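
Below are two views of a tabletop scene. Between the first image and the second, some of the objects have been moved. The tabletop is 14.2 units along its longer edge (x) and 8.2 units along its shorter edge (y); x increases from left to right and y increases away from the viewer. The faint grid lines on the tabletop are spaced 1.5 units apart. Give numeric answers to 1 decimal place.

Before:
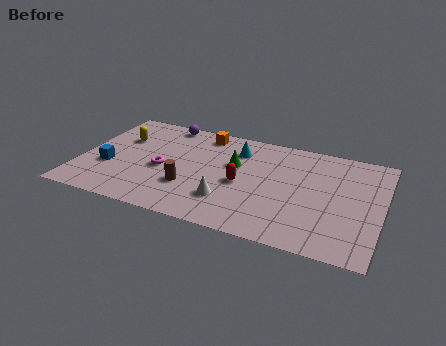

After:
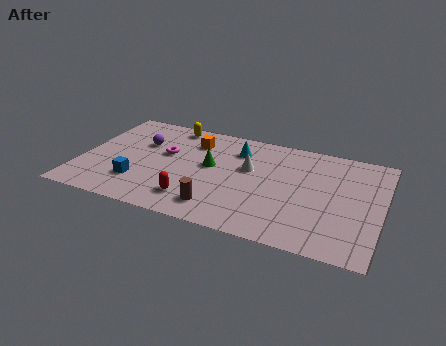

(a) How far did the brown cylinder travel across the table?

1.9

The brown cylinder was near (5.3, 2.6) before and (6.8, 1.5) after, so it travelled √(1.5² + 1.1²) ≈ 1.9 units.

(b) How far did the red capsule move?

2.9

From (7.7, 3.7) to (5.6, 1.7), the red capsule covered √(2.1² + 2.0²) ≈ 2.9 units.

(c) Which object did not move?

the cyan cone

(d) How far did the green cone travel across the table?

1.2

The green cone moved from about (7.2, 5.1) to (6.1, 4.6), a distance of √(1.1² + 0.5²) ≈ 1.2.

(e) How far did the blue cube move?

1.7

The blue cube was near (1.4, 3.0) before and (2.9, 2.2) after, so it travelled √(1.5² + 0.8²) ≈ 1.7 units.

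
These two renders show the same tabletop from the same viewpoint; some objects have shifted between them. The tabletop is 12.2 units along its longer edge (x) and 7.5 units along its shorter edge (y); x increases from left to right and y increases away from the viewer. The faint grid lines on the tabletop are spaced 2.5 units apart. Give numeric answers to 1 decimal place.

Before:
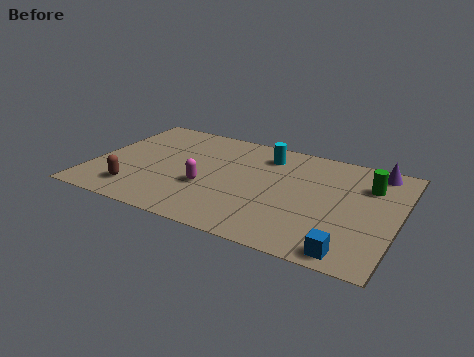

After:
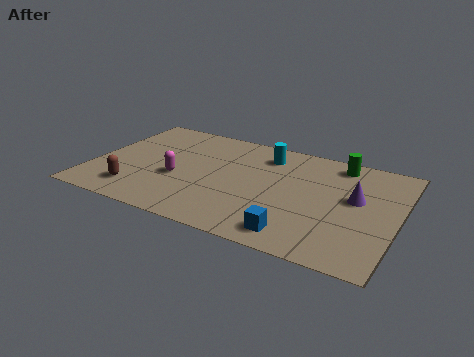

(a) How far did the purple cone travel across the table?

2.4

The purple cone was near (11.1, 6.6) before and (10.5, 4.3) after, so it travelled √(0.6² + 2.3²) ≈ 2.4 units.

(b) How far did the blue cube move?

2.1

The blue cube was near (10.6, 0.8) before and (8.5, 1.1) after, so it travelled √(2.1² + 0.3²) ≈ 2.1 units.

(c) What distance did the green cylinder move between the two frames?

1.7

The green cylinder moved from about (10.9, 5.4) to (9.6, 6.5), a distance of √(1.3² + 1.1²) ≈ 1.7.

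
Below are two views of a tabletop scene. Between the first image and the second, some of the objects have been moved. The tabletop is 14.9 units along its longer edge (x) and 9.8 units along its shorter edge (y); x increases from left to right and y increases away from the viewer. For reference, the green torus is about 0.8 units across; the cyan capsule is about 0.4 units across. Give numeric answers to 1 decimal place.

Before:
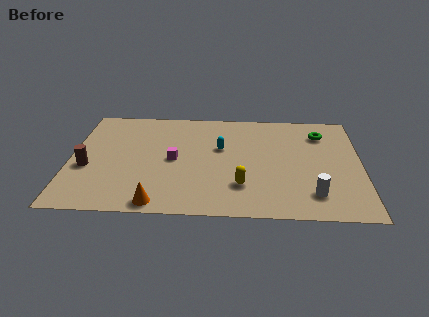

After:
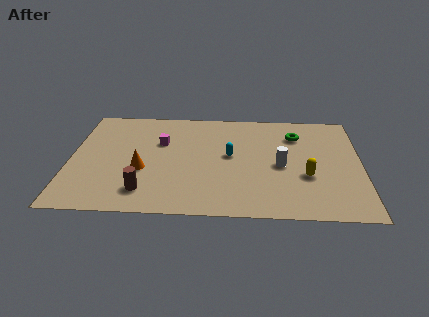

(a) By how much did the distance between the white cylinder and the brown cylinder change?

-4.3

Before: roughly 11.7 units apart; after: 7.4. That's 4.3 units closer together.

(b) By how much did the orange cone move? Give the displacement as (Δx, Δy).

(-0.9, 2.9)

From the two frames, the orange cone sits at roughly (4.6, 0.9) before and (3.7, 3.8) after.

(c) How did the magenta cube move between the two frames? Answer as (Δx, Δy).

(-0.7, 1.6)

The magenta cube started near (5.3, 4.8) and ended near (4.6, 6.4).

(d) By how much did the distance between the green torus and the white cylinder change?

-2.6

The distance was about 5.6 in the first image and 3.0 in the second, so they moved 2.6 units closer together.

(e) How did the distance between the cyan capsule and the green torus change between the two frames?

-1.4

Before: roughly 5.4 units apart; after: 4.0. That's 1.4 units closer together.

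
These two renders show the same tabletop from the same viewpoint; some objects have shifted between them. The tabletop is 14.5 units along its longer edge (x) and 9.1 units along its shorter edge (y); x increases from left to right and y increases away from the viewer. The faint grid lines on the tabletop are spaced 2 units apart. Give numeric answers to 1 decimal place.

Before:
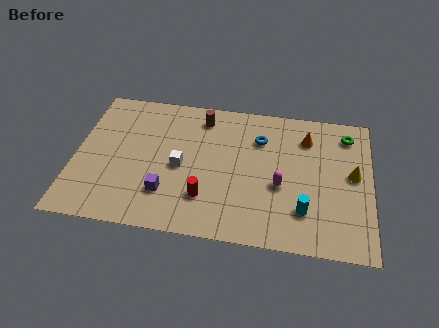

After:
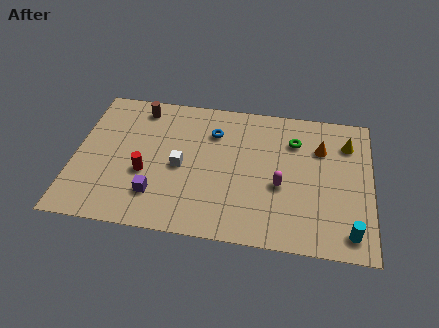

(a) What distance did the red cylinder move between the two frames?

3.2

From (6.5, 2.4) to (3.5, 3.5), the red cylinder covered √(3.0² + 1.1²) ≈ 3.2 units.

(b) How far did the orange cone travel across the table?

0.9

From (11.3, 7.0) to (12.0, 6.4), the orange cone covered √(0.7² + 0.6²) ≈ 0.9 units.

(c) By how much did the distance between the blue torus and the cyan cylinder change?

+3.8

The distance was about 4.9 in the first image and 8.7 in the second, so they moved 3.8 units further apart.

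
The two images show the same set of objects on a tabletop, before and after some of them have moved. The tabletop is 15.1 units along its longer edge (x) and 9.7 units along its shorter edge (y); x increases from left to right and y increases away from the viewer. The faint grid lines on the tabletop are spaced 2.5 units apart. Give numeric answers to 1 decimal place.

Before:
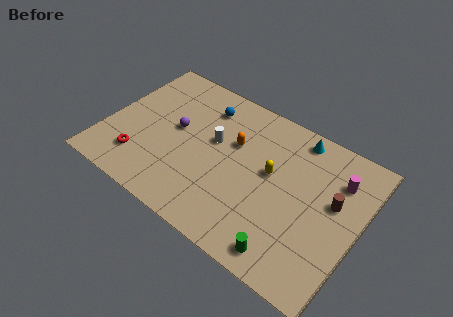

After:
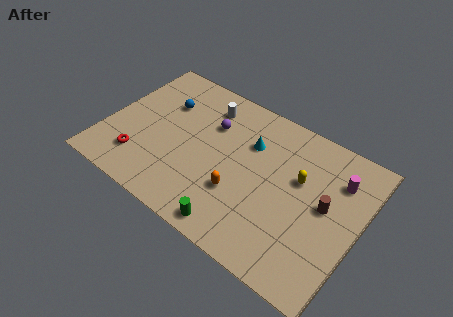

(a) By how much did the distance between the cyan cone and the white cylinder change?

-2.3

The distance was about 5.4 in the first image and 3.1 in the second, so they moved 2.3 units closer together.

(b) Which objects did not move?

the magenta cylinder and the red torus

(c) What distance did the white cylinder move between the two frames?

2.3

From (6.3, 5.7) to (5.4, 7.8), the white cylinder covered √(0.9² + 2.1²) ≈ 2.3 units.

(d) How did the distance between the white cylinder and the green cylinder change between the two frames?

+0.5

They were about 7.0 units apart before and 7.5 after — 0.5 units further apart.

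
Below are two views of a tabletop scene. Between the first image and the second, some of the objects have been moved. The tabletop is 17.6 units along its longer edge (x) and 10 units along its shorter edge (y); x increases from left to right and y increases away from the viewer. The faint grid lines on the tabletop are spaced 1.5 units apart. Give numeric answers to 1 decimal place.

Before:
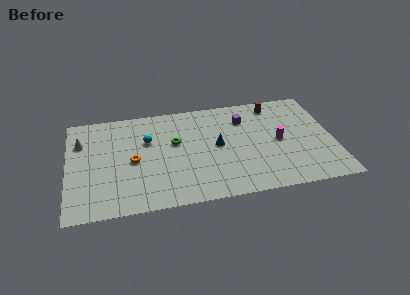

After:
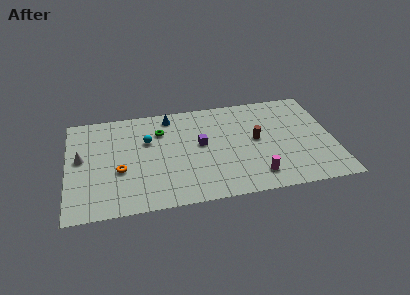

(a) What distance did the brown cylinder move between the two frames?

3.6

From (13.9, 8.6) to (12.5, 5.3), the brown cylinder covered √(1.4² + 3.3²) ≈ 3.6 units.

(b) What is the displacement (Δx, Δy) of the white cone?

(0.0, -1.6)

The white cone was at about (0.9, 7.1) and moved to about (0.9, 5.5).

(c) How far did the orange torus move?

1.2

The orange torus moved from about (4.3, 4.7) to (3.4, 3.9), a distance of √(0.9² + 0.8²) ≈ 1.2.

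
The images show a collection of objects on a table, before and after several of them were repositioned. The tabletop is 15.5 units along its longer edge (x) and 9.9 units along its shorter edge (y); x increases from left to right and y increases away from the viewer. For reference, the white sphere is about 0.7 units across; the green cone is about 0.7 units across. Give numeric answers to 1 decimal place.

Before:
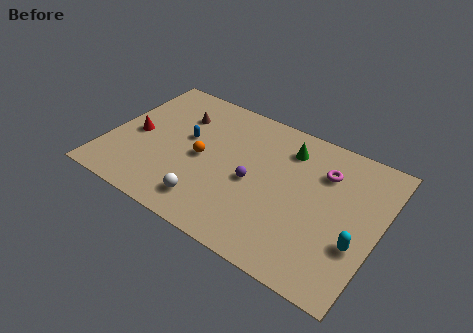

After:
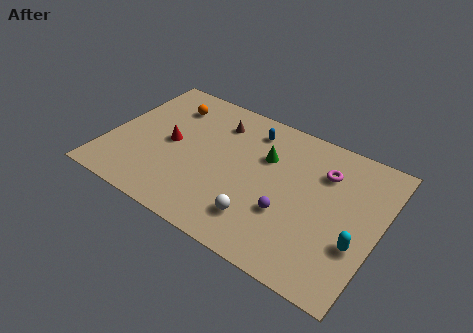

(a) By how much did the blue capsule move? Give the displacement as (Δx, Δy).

(3.4, 2.4)

The blue capsule started near (4.3, 5.7) and ended near (7.7, 8.1).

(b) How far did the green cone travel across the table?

1.6

From (9.9, 7.8) to (8.8, 6.6), the green cone covered √(1.1² + 1.2²) ≈ 1.6 units.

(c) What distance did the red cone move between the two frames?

2.0

The red cone moved from about (1.5, 4.6) to (3.5, 4.9), a distance of √(2.0² + 0.3²) ≈ 2.0.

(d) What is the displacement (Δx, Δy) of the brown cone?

(2.2, 0.5)

The brown cone was at about (3.6, 7.2) and moved to about (5.8, 7.7).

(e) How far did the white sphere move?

2.9

The white sphere was near (6.3, 1.8) before and (9.2, 2.2) after, so it travelled √(2.9² + 0.4²) ≈ 2.9 units.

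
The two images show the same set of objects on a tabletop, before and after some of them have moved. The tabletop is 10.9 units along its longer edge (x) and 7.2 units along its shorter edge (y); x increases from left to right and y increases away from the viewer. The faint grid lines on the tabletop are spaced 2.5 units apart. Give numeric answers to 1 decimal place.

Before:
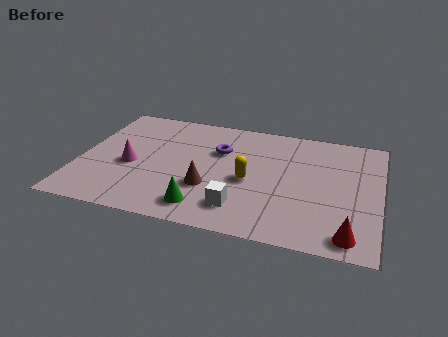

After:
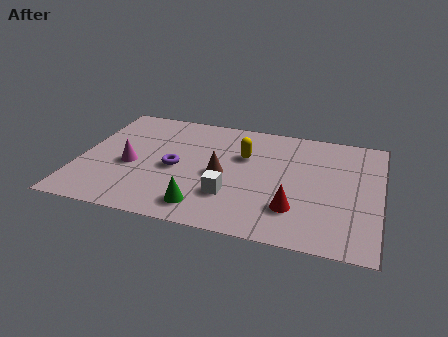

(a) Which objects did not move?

the green cone and the magenta cone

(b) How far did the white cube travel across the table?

0.7

The white cube was near (6.0, 1.5) before and (5.6, 2.1) after, so it travelled √(0.4² + 0.6²) ≈ 0.7 units.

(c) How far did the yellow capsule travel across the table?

1.5

The yellow capsule was near (6.2, 3.2) before and (5.9, 4.7) after, so it travelled √(0.3² + 1.5²) ≈ 1.5 units.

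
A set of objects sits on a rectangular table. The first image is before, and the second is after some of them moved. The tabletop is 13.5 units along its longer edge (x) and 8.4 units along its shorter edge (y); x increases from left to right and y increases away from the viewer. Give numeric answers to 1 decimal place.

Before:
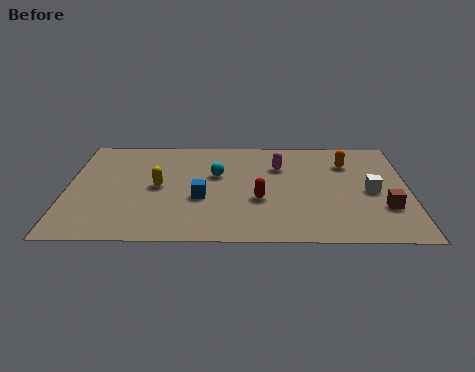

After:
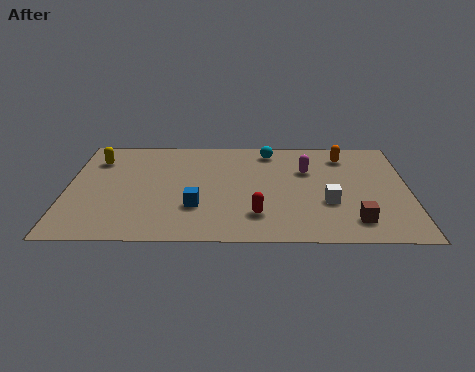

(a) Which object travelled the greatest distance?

the yellow capsule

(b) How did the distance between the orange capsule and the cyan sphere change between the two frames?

-2.3

Before: roughly 5.3 units apart; after: 3.0. That's 2.3 units closer together.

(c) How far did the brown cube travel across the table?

1.6

From (12.5, 2.6) to (11.3, 1.6), the brown cube covered √(1.2² + 1.0²) ≈ 1.6 units.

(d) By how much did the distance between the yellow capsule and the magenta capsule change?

+3.3

The distance was about 5.1 in the first image and 8.4 in the second, so they moved 3.3 units further apart.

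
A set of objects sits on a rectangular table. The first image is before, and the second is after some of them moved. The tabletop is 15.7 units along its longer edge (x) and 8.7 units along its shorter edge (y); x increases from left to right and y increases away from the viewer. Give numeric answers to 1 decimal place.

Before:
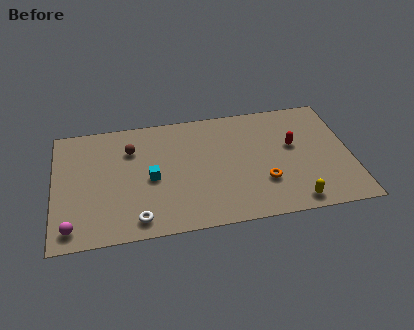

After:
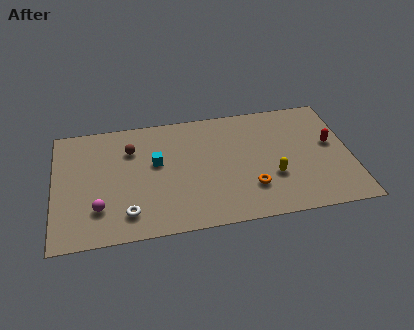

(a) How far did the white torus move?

0.7

The white torus moved from about (4.3, 1.2) to (3.8, 1.7), a distance of √(0.5² + 0.5²) ≈ 0.7.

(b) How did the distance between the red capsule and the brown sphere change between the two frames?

+2.0

The distance was about 8.7 in the first image and 10.7 in the second, so they moved 2.0 units further apart.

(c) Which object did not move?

the brown sphere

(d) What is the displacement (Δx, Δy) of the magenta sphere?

(1.4, 1.1)

From the two frames, the magenta sphere sits at roughly (0.9, 1.2) before and (2.3, 2.3) after.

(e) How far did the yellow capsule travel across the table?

2.2

From (12.5, 1.0) to (11.5, 3.0), the yellow capsule covered √(1.0² + 2.0²) ≈ 2.2 units.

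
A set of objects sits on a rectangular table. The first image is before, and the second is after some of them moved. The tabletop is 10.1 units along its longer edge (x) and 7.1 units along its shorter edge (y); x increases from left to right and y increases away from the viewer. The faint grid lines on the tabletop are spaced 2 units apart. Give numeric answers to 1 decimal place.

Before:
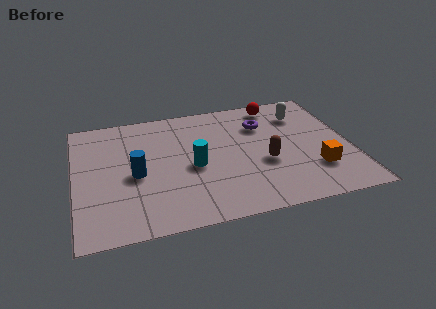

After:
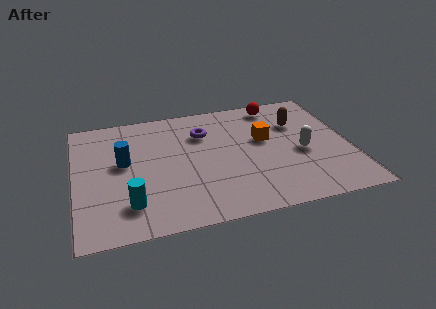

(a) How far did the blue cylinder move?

0.9

From (2.2, 3.2) to (1.8, 4.0), the blue cylinder covered √(0.4² + 0.8²) ≈ 0.9 units.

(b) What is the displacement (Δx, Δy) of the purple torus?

(-2.2, 0.0)

The purple torus started near (7.0, 5.1) and ended near (4.8, 5.1).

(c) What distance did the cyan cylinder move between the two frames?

2.9

The cyan cylinder moved from about (4.3, 3.2) to (1.9, 1.6), a distance of √(2.4² + 1.6²) ≈ 2.9.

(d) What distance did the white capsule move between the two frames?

2.3

The white capsule was near (8.5, 5.4) before and (8.3, 3.1) after, so it travelled √(0.2² + 2.3²) ≈ 2.3 units.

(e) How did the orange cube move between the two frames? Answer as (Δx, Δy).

(-1.7, 2.2)

From the two frames, the orange cube sits at roughly (8.7, 2.0) before and (7.0, 4.2) after.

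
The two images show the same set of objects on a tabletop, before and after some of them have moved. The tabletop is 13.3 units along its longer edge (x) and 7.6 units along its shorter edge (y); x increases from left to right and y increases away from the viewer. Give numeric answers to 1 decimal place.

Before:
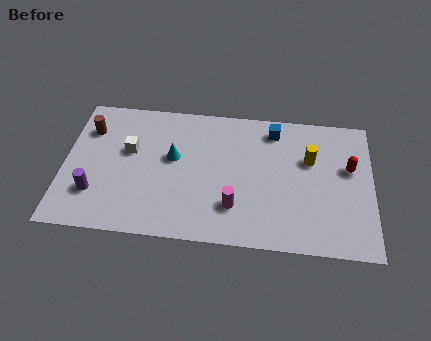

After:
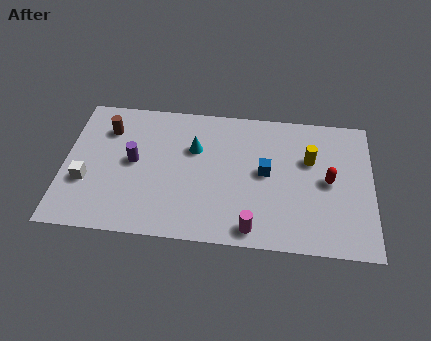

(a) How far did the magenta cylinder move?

1.4

The magenta cylinder moved from about (7.4, 2.0) to (8.2, 0.9), a distance of √(0.8² + 1.1²) ≈ 1.4.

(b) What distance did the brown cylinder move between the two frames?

0.8

The brown cylinder moved from about (1.0, 5.6) to (1.8, 5.7), a distance of √(0.8² + 0.1²) ≈ 0.8.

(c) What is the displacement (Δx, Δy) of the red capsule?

(-0.9, -0.8)

The red capsule started near (12.3, 4.6) and ended near (11.4, 3.8).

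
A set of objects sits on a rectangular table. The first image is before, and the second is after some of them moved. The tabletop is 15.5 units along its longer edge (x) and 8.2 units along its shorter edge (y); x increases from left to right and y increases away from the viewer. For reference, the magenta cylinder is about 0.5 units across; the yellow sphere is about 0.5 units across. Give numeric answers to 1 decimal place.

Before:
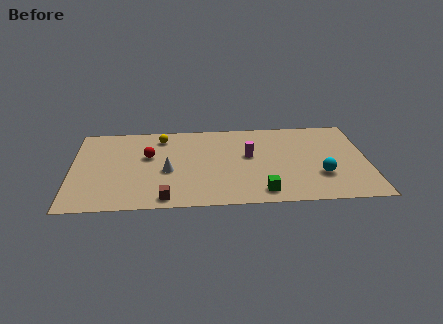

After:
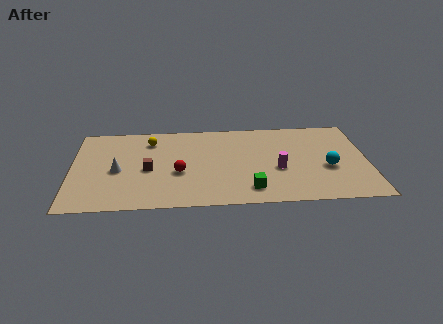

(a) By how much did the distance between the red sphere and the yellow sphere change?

+1.6

The distance was about 1.9 in the first image and 3.5 in the second, so they moved 1.6 units further apart.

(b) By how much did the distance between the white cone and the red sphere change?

+1.4

They were about 1.8 units apart before and 3.2 after — 1.4 units further apart.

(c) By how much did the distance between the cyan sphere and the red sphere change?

-1.5

They were about 9.3 units apart before and 7.8 after — 1.5 units closer together.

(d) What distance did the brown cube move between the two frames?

2.9

From (4.9, 0.9) to (4.0, 3.7), the brown cube covered √(0.9² + 2.8²) ≈ 2.9 units.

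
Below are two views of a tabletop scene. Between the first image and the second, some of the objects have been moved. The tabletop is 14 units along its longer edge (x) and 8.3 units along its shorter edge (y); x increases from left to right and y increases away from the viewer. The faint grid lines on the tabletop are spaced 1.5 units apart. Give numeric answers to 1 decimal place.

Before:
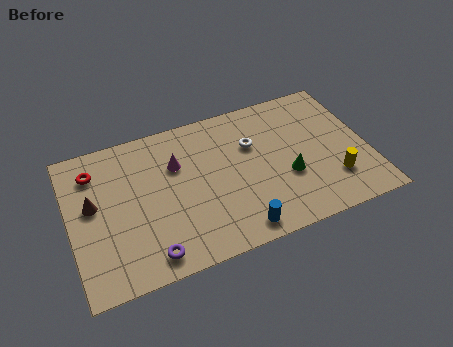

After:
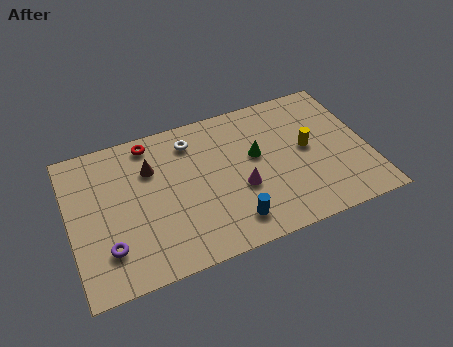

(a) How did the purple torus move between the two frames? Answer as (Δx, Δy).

(-1.8, 1.0)

The purple torus was at about (3.4, 1.1) and moved to about (1.6, 2.1).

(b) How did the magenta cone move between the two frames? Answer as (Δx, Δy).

(2.8, -2.4)

The magenta cone was at about (5.1, 5.6) and moved to about (7.9, 3.2).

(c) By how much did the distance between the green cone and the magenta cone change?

-3.8

They were about 5.6 units apart before and 1.8 after — 3.8 units closer together.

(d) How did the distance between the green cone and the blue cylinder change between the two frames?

+0.3

The distance was about 3.3 in the first image and 3.6 in the second, so they moved 0.3 units further apart.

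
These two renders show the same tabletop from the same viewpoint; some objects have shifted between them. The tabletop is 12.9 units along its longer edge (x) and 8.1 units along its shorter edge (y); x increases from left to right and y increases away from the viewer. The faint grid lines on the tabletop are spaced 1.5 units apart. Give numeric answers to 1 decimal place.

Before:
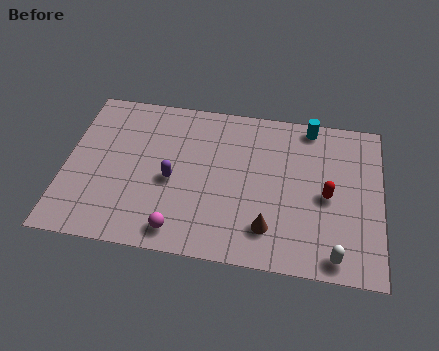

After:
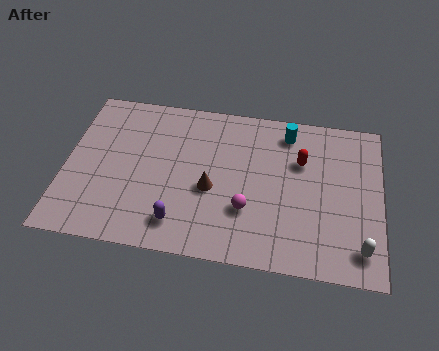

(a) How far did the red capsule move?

1.9

The red capsule moved from about (10.7, 3.8) to (9.6, 5.4), a distance of √(1.1² + 1.6²) ≈ 1.9.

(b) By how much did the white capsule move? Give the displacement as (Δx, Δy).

(1.0, 0.5)

From the two frames, the white capsule sits at roughly (11.1, 0.9) before and (12.1, 1.4) after.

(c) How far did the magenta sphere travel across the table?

3.1

From (4.8, 1.1) to (7.5, 2.6), the magenta sphere covered √(2.7² + 1.5²) ≈ 3.1 units.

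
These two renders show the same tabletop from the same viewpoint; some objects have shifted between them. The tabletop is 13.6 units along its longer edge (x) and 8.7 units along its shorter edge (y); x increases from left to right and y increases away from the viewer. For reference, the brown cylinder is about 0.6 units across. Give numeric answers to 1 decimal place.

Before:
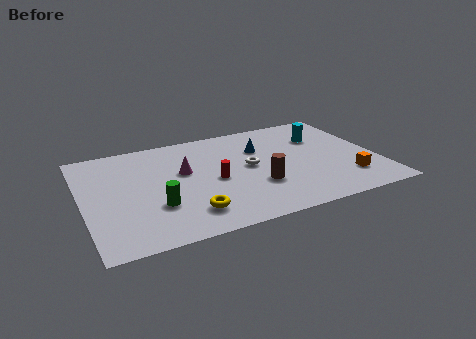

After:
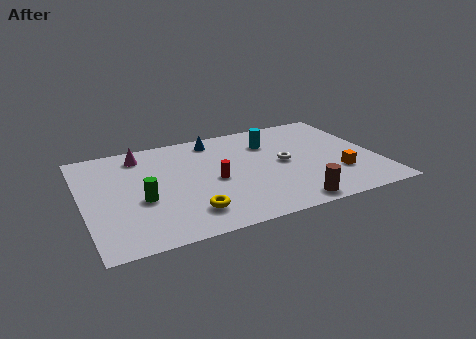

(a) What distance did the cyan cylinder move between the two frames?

2.4

From (11.3, 6.1) to (8.9, 6.4), the cyan cylinder covered √(2.4² + 0.3²) ≈ 2.4 units.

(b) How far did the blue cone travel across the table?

2.5

From (8.4, 6.0) to (6.4, 7.5), the blue cone covered √(2.0² + 1.5²) ≈ 2.5 units.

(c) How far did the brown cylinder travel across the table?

2.3

The brown cylinder was near (7.9, 2.9) before and (9.1, 0.9) after, so it travelled √(1.2² + 2.0²) ≈ 2.3 units.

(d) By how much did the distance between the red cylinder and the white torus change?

+1.5

The distance was about 1.8 in the first image and 3.3 in the second, so they moved 1.5 units further apart.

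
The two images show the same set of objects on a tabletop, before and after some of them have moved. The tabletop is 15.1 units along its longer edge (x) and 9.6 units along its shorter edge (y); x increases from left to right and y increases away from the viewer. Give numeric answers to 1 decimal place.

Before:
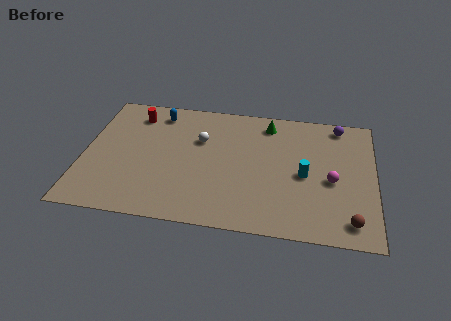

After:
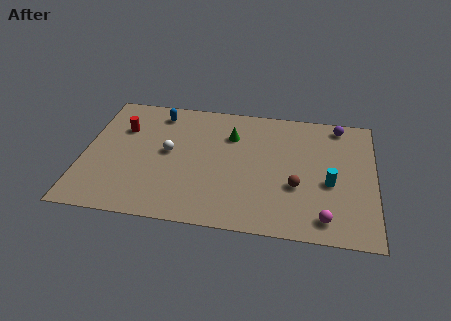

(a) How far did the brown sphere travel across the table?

3.5

The brown sphere was near (13.9, 1.4) before and (11.1, 3.5) after, so it travelled √(2.8² + 2.1²) ≈ 3.5 units.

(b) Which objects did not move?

the purple sphere and the blue capsule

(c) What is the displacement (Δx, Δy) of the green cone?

(-1.9, -1.2)

The green cone started near (9.5, 8.1) and ended near (7.6, 6.9).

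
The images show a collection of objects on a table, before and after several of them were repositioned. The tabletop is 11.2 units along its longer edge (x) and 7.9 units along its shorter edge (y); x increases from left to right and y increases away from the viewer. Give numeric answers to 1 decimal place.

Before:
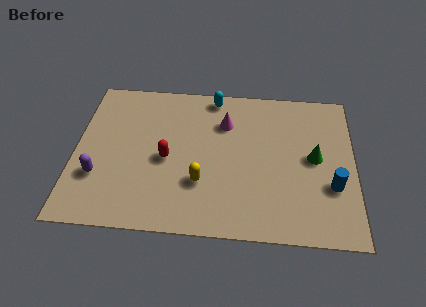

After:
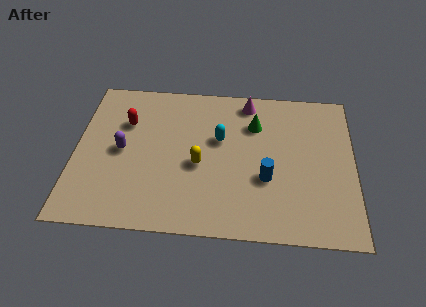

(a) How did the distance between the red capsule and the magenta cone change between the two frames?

+2.0

Before: roughly 3.1 units apart; after: 5.1. That's 2.0 units further apart.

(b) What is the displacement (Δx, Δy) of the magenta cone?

(0.9, 1.2)

The magenta cone started near (6.0, 5.7) and ended near (6.9, 6.9).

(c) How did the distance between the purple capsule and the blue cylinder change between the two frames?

-3.4

They were about 9.3 units apart before and 5.9 after — 3.4 units closer together.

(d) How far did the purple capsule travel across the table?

1.7

The purple capsule was near (1.0, 2.5) before and (1.9, 3.9) after, so it travelled √(0.9² + 1.4²) ≈ 1.7 units.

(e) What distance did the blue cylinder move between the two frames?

2.6

The blue cylinder was near (10.3, 2.7) before and (7.7, 2.9) after, so it travelled √(2.6² + 0.2²) ≈ 2.6 units.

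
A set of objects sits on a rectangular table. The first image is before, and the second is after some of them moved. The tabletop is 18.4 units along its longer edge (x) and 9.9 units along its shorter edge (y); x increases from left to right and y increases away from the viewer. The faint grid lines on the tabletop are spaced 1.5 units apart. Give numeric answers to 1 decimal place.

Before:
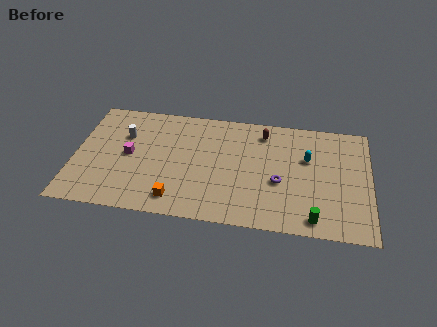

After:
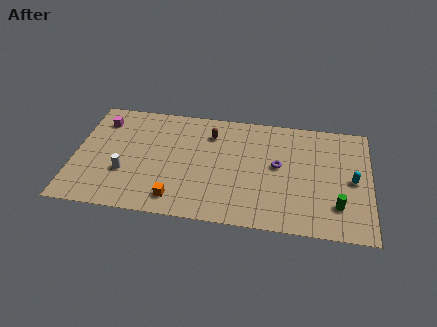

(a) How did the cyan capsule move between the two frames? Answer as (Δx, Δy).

(2.8, -1.5)

The cyan capsule was at about (14.5, 6.3) and moved to about (17.3, 4.8).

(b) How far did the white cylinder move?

3.3

From (3.0, 6.7) to (3.2, 3.4), the white cylinder covered √(0.2² + 3.3²) ≈ 3.3 units.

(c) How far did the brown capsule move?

3.4

From (11.7, 8.2) to (8.4, 7.6), the brown capsule covered √(3.3² + 0.6²) ≈ 3.4 units.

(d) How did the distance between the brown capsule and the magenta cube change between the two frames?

-2.0

Before: roughly 8.9 units apart; after: 6.9. That's 2.0 units closer together.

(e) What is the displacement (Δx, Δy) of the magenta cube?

(-1.9, 2.8)

The magenta cube started near (3.4, 5.0) and ended near (1.5, 7.8).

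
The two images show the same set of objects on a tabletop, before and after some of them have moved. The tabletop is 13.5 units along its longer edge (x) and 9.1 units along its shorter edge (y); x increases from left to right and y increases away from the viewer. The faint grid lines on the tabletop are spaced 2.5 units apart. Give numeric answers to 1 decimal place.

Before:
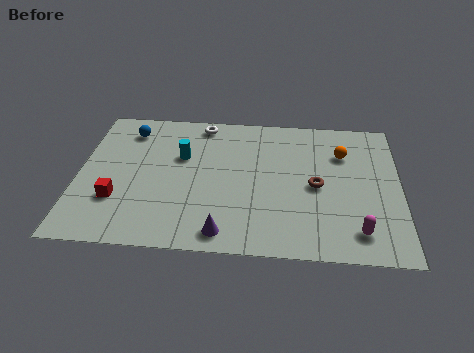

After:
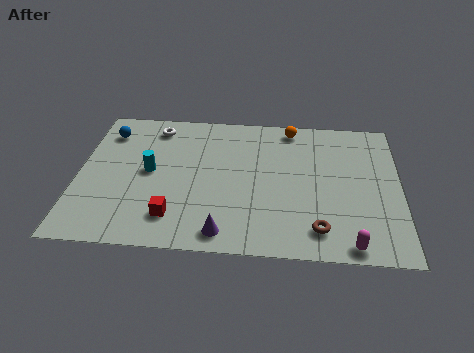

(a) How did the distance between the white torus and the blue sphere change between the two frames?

-1.1

The distance was about 3.2 in the first image and 2.1 in the second, so they moved 1.1 units closer together.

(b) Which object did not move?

the purple cone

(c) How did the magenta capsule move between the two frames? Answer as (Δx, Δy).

(-0.3, -0.8)

The magenta capsule was at about (11.7, 1.6) and moved to about (11.4, 0.8).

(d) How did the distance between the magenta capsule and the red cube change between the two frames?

-2.7

They were about 10.1 units apart before and 7.4 after — 2.7 units closer together.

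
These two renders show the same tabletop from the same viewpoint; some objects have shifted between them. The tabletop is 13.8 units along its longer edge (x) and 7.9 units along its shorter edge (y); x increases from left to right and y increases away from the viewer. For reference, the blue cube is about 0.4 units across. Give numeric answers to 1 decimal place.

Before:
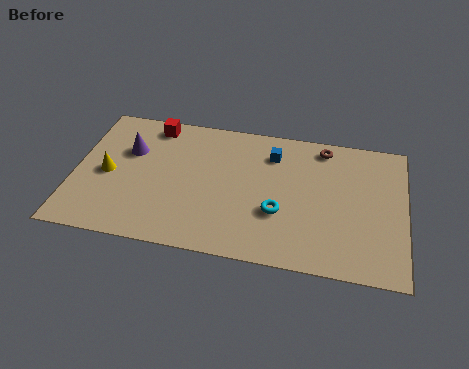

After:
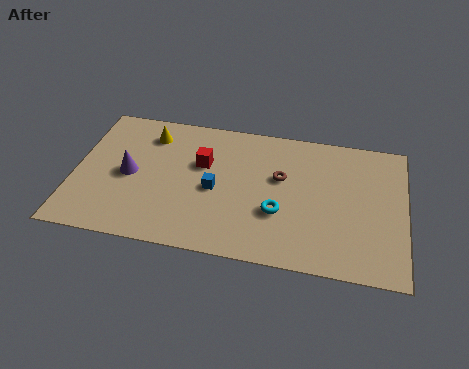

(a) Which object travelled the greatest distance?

the blue cube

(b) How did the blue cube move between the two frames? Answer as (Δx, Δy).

(-2.3, -2.5)

The blue cube was at about (8.2, 6.1) and moved to about (5.9, 3.6).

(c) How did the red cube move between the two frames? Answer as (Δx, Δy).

(2.2, -1.9)

From the two frames, the red cube sits at roughly (3.1, 6.9) before and (5.3, 5.0) after.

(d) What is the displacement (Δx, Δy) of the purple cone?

(0.1, -1.4)

The purple cone was at about (2.2, 5.2) and moved to about (2.3, 3.8).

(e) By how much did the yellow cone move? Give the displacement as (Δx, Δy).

(1.6, 2.6)

The yellow cone was at about (1.4, 3.7) and moved to about (3.0, 6.3).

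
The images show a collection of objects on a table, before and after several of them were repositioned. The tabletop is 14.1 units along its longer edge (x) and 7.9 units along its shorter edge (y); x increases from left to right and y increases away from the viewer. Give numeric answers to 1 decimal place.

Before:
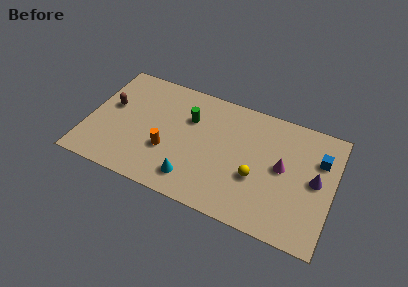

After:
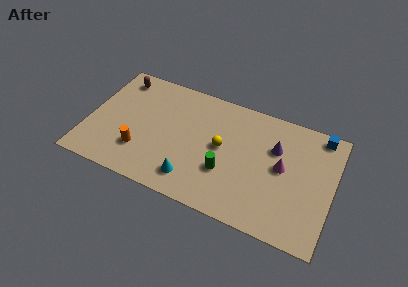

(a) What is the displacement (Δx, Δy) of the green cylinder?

(2.4, -2.7)

The green cylinder was at about (5.7, 5.4) and moved to about (8.1, 2.7).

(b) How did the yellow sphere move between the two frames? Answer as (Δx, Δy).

(-2.1, 1.2)

From the two frames, the yellow sphere sits at roughly (9.8, 3.0) before and (7.7, 4.2) after.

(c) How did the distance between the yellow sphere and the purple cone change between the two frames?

-0.3

The distance was about 3.5 in the first image and 3.2 in the second, so they moved 0.3 units closer together.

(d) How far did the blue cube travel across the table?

1.6

The blue cube was near (13.2, 5.5) before and (13.1, 7.1) after, so it travelled √(0.1² + 1.6²) ≈ 1.6 units.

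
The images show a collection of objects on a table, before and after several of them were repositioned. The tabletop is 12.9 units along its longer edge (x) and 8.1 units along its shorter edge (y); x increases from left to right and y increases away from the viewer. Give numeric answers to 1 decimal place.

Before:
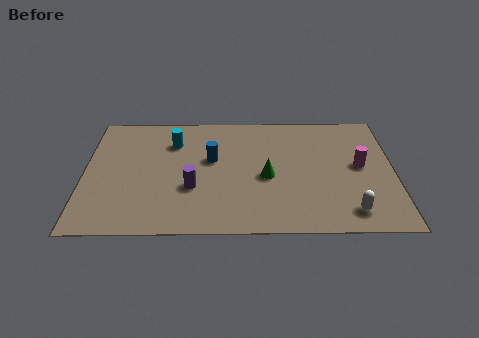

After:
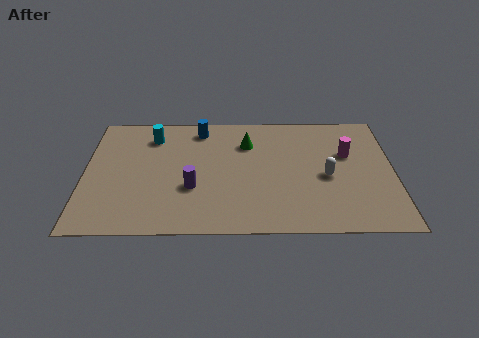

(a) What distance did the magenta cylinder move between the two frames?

0.9

The magenta cylinder moved from about (11.5, 4.3) to (11.0, 5.1), a distance of √(0.5² + 0.8²) ≈ 0.9.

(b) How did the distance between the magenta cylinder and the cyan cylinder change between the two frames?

+0.3

Before: roughly 8.0 units apart; after: 8.3. That's 0.3 units further apart.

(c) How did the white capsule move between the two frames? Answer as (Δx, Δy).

(-0.9, 2.3)

The white capsule was at about (11.0, 1.3) and moved to about (10.1, 3.6).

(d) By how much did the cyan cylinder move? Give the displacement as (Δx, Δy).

(-0.9, 0.4)

From the two frames, the cyan cylinder sits at roughly (3.7, 6.0) before and (2.8, 6.4) after.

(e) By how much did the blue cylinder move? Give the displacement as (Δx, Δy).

(-0.5, 2.1)

The blue cylinder started near (5.3, 4.8) and ended near (4.8, 6.9).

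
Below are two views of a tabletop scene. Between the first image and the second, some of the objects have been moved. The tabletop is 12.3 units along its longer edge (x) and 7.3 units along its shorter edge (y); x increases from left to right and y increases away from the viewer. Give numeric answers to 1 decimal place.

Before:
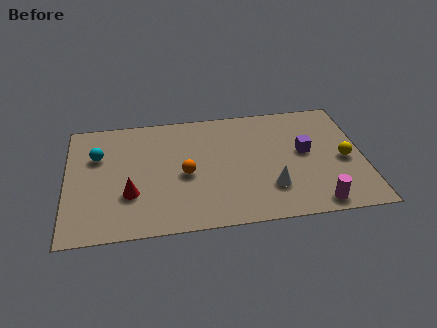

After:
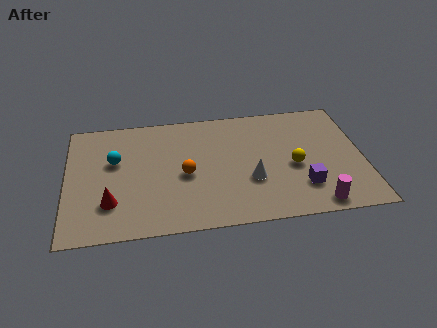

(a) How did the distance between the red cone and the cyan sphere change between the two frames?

-0.3

They were about 2.8 units apart before and 2.5 after — 0.3 units closer together.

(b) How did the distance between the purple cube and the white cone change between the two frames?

-0.3

The distance was about 2.5 in the first image and 2.2 in the second, so they moved 0.3 units closer together.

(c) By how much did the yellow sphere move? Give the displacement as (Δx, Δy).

(-2.1, -0.1)

The yellow sphere started near (11.5, 3.3) and ended near (9.4, 3.2).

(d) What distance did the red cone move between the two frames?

0.9

The red cone was near (2.6, 2.4) before and (1.8, 2.0) after, so it travelled √(0.8² + 0.4²) ≈ 0.9 units.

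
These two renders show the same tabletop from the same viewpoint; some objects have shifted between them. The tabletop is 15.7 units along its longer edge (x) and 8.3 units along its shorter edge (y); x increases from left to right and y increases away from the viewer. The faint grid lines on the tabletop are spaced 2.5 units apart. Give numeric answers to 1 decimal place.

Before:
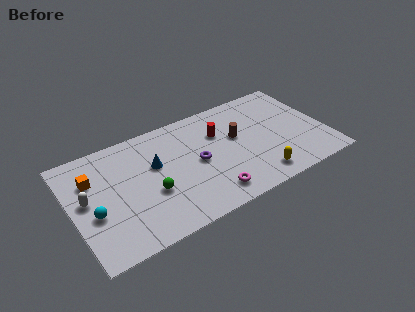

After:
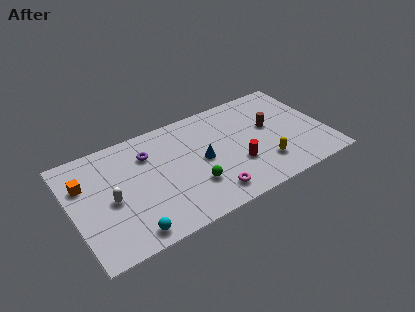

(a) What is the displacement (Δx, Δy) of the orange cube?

(-0.5, -0.1)

From the two frames, the orange cube sits at roughly (1.4, 5.8) before and (0.9, 5.7) after.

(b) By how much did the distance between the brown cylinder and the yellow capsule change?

-0.9

Before: roughly 3.7 units apart; after: 2.8. That's 0.9 units closer together.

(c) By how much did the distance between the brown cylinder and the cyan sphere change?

+0.8

They were about 9.2 units apart before and 10.0 after — 0.8 units further apart.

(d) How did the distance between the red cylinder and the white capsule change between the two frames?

-0.7

They were about 8.5 units apart before and 7.8 after — 0.7 units closer together.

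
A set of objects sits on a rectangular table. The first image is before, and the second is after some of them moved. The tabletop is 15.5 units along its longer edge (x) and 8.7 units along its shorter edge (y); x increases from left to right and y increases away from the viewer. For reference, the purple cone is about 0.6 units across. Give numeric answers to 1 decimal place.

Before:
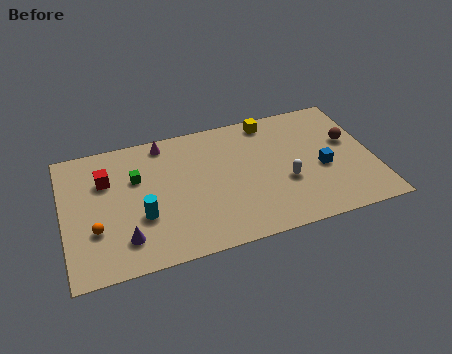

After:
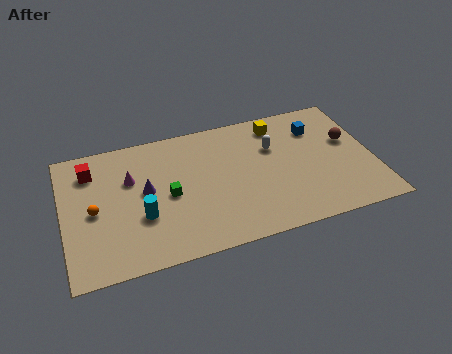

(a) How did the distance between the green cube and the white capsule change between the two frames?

-2.0

The distance was about 7.7 in the first image and 5.7 in the second, so they moved 2.0 units closer together.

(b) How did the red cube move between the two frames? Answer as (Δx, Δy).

(-0.7, 0.8)

The red cube was at about (2.2, 6.0) and moved to about (1.5, 6.8).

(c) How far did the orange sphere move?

1.2

The orange sphere moved from about (1.5, 2.9) to (1.5, 4.1), a distance of √(0.0² + 1.2²) ≈ 1.2.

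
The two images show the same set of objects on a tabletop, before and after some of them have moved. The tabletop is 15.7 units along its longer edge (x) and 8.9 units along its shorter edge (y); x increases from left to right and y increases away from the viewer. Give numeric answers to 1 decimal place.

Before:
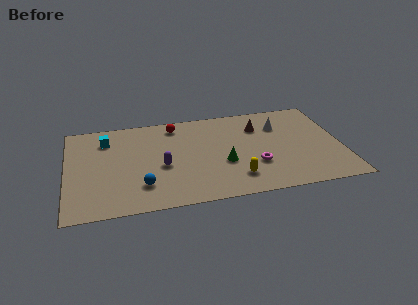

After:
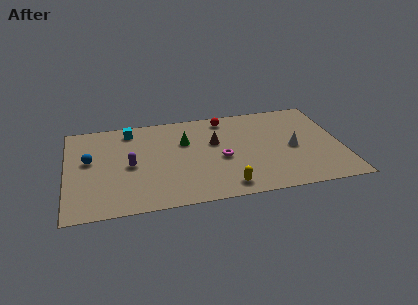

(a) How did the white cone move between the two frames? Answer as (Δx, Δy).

(0.6, -2.3)

From the two frames, the white cone sits at roughly (12.3, 6.4) before and (12.9, 4.1) after.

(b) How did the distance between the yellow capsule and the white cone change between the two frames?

-0.4

The distance was about 5.3 in the first image and 4.9 in the second, so they moved 0.4 units closer together.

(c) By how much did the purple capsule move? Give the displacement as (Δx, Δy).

(-1.8, 0.4)

From the two frames, the purple capsule sits at roughly (5.4, 3.8) before and (3.6, 4.2) after.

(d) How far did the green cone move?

3.3

The green cone was near (8.9, 3.4) before and (6.8, 5.9) after, so it travelled √(2.1² + 2.5²) ≈ 3.3 units.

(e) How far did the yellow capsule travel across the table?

0.9

The yellow capsule was near (9.5, 1.9) before and (8.9, 1.2) after, so it travelled √(0.6² + 0.7²) ≈ 0.9 units.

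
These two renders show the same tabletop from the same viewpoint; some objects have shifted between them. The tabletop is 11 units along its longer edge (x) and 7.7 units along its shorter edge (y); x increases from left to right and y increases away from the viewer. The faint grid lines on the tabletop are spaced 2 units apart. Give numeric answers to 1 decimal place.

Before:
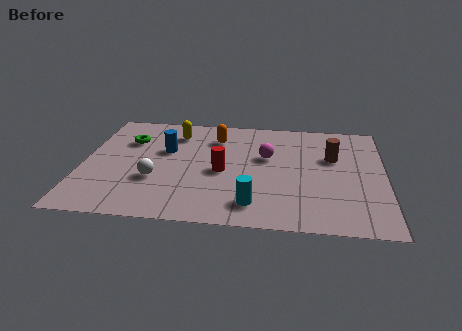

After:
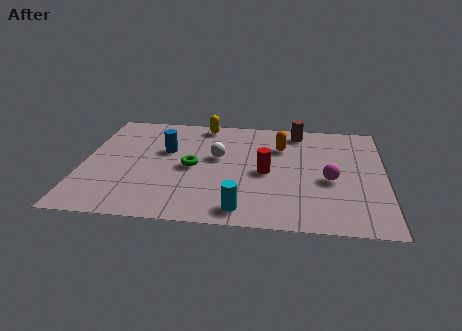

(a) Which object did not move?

the blue cylinder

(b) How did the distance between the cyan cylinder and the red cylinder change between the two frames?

+0.3

Before: roughly 2.4 units apart; after: 2.7. That's 0.3 units further apart.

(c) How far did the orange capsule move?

2.4

From (4.8, 5.9) to (7.2, 5.5), the orange capsule covered √(2.4² + 0.4²) ≈ 2.4 units.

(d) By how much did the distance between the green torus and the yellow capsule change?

+1.4

Before: roughly 1.8 units apart; after: 3.2. That's 1.4 units further apart.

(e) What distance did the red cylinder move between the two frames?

1.6

The red cylinder moved from about (5.1, 3.5) to (6.7, 3.6), a distance of √(1.6² + 0.1²) ≈ 1.6.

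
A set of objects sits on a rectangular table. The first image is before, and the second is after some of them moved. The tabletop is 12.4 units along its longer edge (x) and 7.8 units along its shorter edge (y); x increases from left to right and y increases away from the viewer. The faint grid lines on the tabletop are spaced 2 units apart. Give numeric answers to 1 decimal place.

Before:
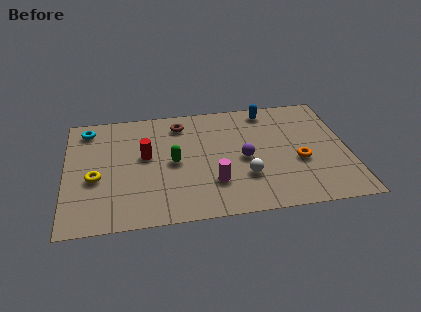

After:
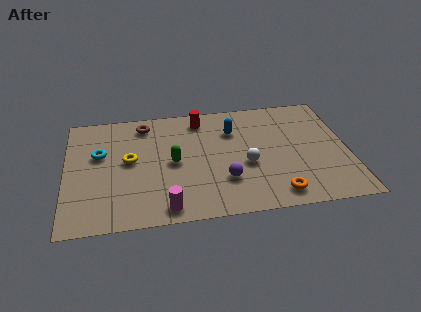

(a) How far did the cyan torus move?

1.9

The cyan torus moved from about (1.0, 6.6) to (1.5, 4.8), a distance of √(0.5² + 1.8²) ≈ 1.9.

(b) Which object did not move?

the green capsule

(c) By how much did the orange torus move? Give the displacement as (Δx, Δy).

(-1.1, -2.0)

From the two frames, the orange torus sits at roughly (10.2, 3.1) before and (9.1, 1.1) after.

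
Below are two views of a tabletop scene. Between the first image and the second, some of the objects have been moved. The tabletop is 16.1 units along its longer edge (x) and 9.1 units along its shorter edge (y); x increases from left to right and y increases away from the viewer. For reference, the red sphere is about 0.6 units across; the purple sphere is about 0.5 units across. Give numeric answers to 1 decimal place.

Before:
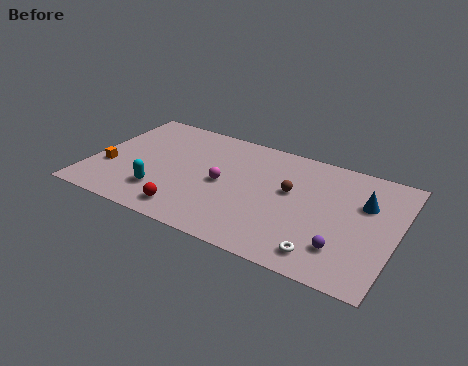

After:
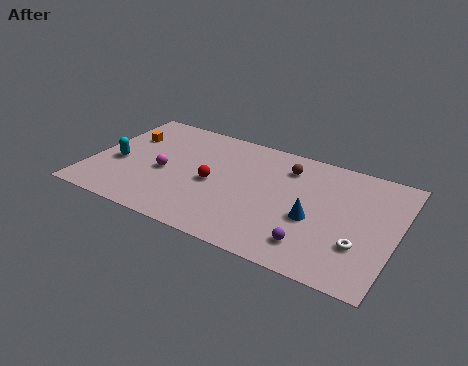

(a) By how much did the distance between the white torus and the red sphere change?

+0.9

They were about 7.1 units apart before and 8.0 after — 0.9 units further apart.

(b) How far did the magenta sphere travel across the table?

3.1

From (7.0, 4.4) to (3.9, 4.0), the magenta sphere covered √(3.1² + 0.4²) ≈ 3.1 units.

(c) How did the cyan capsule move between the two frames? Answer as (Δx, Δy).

(-2.6, 1.5)

The cyan capsule started near (4.0, 2.3) and ended near (1.4, 3.8).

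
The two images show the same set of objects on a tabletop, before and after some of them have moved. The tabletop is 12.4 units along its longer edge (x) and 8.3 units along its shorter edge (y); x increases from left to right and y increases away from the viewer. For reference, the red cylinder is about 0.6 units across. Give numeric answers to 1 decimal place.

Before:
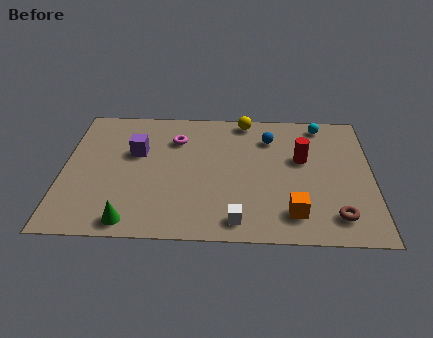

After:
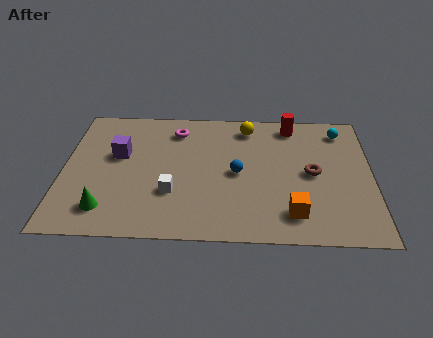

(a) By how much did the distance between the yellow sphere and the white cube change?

-1.2

Before: roughly 6.4 units apart; after: 5.2. That's 1.2 units closer together.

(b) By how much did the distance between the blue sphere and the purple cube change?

-0.6

The distance was about 5.5 in the first image and 4.9 in the second, so they moved 0.6 units closer together.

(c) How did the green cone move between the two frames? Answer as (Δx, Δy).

(-1.0, 0.7)

From the two frames, the green cone sits at roughly (2.8, 0.9) before and (1.8, 1.6) after.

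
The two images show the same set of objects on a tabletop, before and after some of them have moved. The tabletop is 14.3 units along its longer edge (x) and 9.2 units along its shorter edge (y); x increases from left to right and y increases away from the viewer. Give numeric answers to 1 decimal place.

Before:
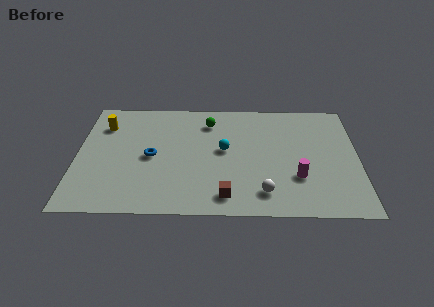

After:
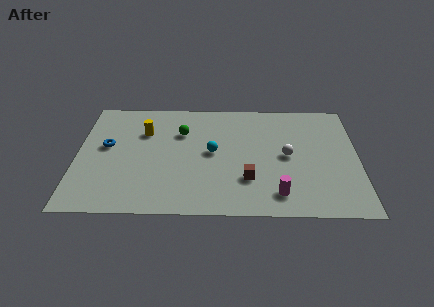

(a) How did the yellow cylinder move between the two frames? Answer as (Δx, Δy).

(2.1, -0.5)

The yellow cylinder was at about (1.3, 6.9) and moved to about (3.4, 6.4).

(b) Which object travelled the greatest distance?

the white sphere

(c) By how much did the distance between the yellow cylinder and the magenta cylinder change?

-2.4

The distance was about 10.7 in the first image and 8.3 in the second, so they moved 2.4 units closer together.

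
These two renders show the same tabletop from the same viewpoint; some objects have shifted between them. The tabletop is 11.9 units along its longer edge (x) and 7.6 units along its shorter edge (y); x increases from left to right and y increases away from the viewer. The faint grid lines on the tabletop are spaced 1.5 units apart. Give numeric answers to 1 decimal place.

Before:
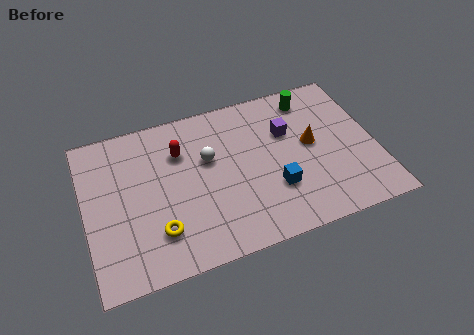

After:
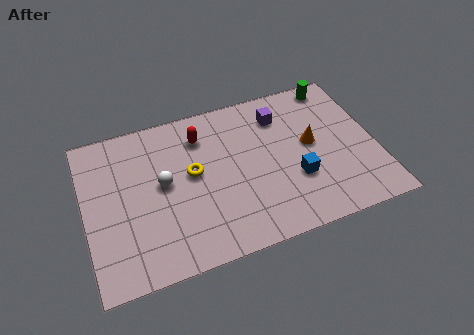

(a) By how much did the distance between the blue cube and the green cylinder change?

+0.3

They were about 4.4 units apart before and 4.7 after — 0.3 units further apart.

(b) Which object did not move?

the orange cone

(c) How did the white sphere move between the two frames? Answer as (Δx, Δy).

(-1.9, -0.6)

The white sphere started near (5.1, 4.7) and ended near (3.2, 4.1).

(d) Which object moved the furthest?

the yellow torus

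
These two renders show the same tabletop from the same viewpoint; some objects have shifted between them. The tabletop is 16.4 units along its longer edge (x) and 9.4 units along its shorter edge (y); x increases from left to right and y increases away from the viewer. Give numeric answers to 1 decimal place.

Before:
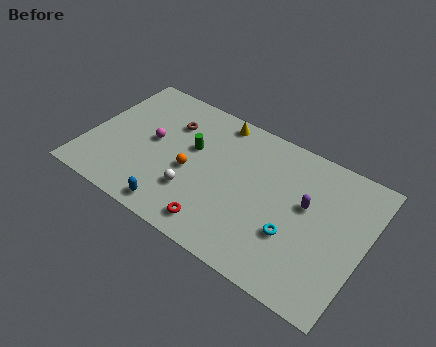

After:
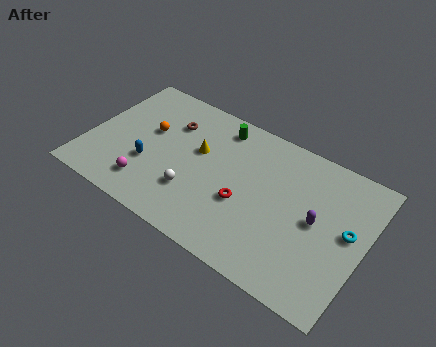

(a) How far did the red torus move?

2.6

The red torus was near (8.3, 1.4) before and (9.5, 3.7) after, so it travelled √(1.2² + 2.3²) ≈ 2.6 units.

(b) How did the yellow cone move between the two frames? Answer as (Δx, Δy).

(-0.7, -2.7)

The yellow cone was at about (7.1, 8.4) and moved to about (6.4, 5.7).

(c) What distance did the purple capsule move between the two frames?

1.0

The purple capsule moved from about (12.9, 5.5) to (13.6, 4.8), a distance of √(0.7² + 0.7²) ≈ 1.0.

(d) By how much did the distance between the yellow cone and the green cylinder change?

-0.4

The distance was about 2.9 in the first image and 2.5 in the second, so they moved 0.4 units closer together.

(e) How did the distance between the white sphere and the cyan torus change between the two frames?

+3.2

The distance was about 5.9 in the first image and 9.1 in the second, so they moved 3.2 units further apart.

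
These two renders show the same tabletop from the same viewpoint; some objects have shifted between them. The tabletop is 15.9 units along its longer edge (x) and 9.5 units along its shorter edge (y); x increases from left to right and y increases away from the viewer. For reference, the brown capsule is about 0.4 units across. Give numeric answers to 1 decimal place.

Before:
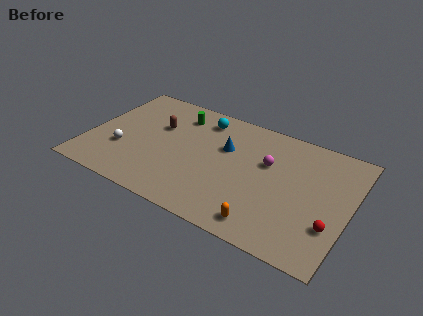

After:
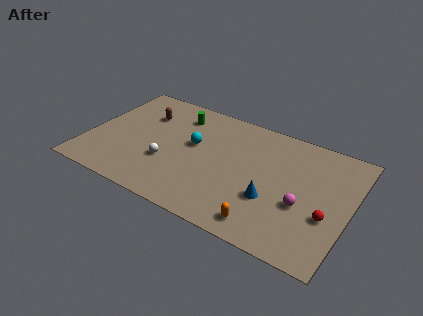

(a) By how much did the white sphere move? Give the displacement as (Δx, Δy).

(2.8, 0.1)

The white sphere started near (2.2, 3.2) and ended near (5.0, 3.3).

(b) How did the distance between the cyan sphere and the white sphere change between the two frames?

-3.8

They were about 6.4 units apart before and 2.6 after — 3.8 units closer together.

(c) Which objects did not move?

the orange capsule and the green cylinder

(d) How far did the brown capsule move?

1.2

The brown capsule moved from about (4.0, 6.1) to (3.0, 6.8), a distance of √(1.0² + 0.7²) ≈ 1.2.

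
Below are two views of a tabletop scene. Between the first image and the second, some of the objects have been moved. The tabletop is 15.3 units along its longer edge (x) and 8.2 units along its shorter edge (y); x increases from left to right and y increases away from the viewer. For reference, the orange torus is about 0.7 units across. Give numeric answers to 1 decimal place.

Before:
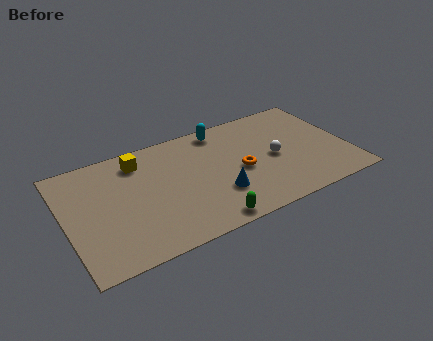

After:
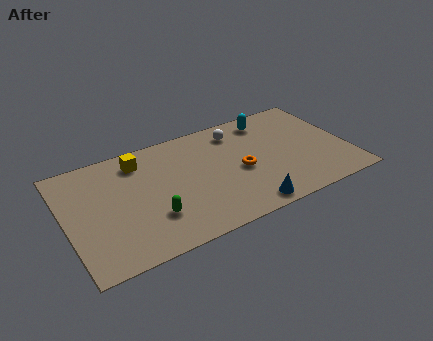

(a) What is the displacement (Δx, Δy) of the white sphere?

(-1.7, 2.8)

From the two frames, the white sphere sits at roughly (11.3, 3.9) before and (9.6, 6.7) after.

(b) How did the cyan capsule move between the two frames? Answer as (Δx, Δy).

(2.6, -0.3)

From the two frames, the cyan capsule sits at roughly (8.8, 7.2) before and (11.4, 6.9) after.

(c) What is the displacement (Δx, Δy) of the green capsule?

(-2.7, 1.6)

The green capsule was at about (7.1, 0.8) and moved to about (4.4, 2.4).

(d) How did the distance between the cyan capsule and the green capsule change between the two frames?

+1.7

They were about 6.6 units apart before and 8.3 after — 1.7 units further apart.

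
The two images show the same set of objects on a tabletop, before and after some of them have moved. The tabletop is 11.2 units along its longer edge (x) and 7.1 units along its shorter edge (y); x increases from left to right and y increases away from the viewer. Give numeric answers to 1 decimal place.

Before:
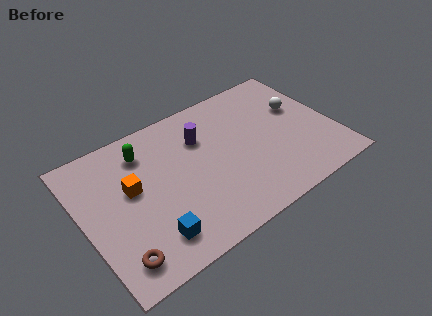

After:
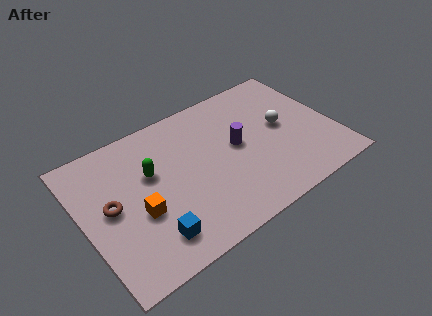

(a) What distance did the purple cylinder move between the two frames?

1.8

The purple cylinder was near (5.5, 5.0) before and (6.9, 3.8) after, so it travelled √(1.4² + 1.2²) ≈ 1.8 units.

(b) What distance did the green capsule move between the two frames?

1.2

From (3.0, 5.6) to (3.1, 4.4), the green capsule covered √(0.1² + 1.2²) ≈ 1.2 units.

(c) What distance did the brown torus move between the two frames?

2.5

From (1.1, 1.2) to (1.2, 3.7), the brown torus covered √(0.1² + 2.5²) ≈ 2.5 units.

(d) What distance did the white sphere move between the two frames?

1.1

The white sphere moved from about (9.9, 4.4) to (9.0, 3.8), a distance of √(0.9² + 0.6²) ≈ 1.1.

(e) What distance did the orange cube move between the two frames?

1.3

The orange cube moved from about (2.2, 4.1) to (2.3, 2.8), a distance of √(0.1² + 1.3²) ≈ 1.3.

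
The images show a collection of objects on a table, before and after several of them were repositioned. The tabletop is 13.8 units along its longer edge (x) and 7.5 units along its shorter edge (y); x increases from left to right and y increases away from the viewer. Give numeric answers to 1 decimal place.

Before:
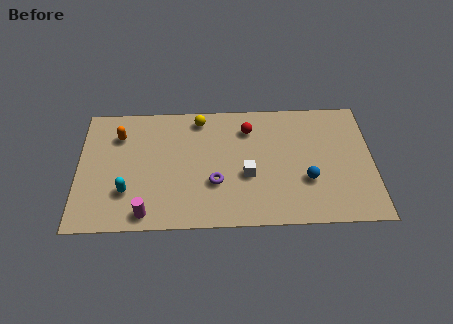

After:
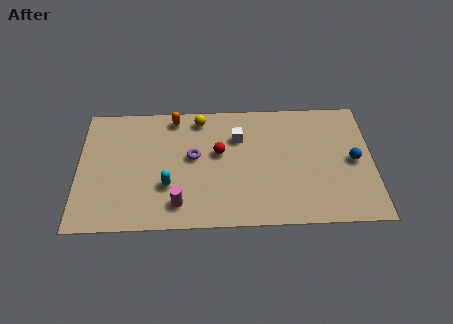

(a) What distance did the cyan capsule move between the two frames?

1.9

From (2.3, 2.2) to (4.2, 2.5), the cyan capsule covered √(1.9² + 0.3²) ≈ 1.9 units.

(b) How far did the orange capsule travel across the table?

2.8

From (1.9, 5.6) to (4.5, 6.6), the orange capsule covered √(2.6² + 1.0²) ≈ 2.8 units.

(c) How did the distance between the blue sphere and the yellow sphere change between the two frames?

+1.4

The distance was about 6.3 in the first image and 7.7 in the second, so they moved 1.4 units further apart.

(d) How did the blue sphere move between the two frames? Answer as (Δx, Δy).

(2.2, 1.1)

From the two frames, the blue sphere sits at roughly (10.7, 2.6) before and (12.9, 3.7) after.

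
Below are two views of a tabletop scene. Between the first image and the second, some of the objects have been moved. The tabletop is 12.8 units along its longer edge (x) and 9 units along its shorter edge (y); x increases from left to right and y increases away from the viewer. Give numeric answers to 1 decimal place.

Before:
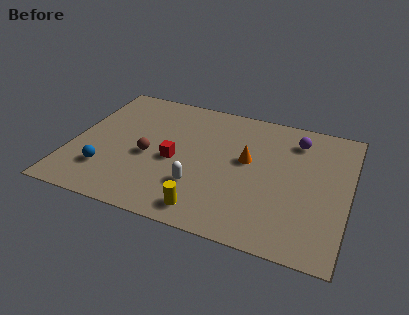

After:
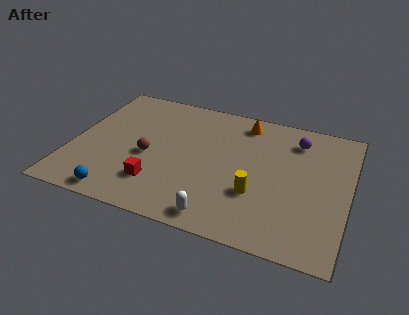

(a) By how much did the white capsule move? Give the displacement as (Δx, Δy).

(1.1, -1.6)

From the two frames, the white capsule sits at roughly (6.1, 2.6) before and (7.2, 1.0) after.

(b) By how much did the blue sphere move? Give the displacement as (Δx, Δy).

(0.8, -1.4)

The blue sphere started near (1.8, 2.3) and ended near (2.6, 0.9).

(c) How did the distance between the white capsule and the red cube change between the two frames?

+1.3

Before: roughly 1.9 units apart; after: 3.2. That's 1.3 units further apart.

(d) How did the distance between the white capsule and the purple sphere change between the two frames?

+0.7

The distance was about 6.2 in the first image and 6.9 in the second, so they moved 0.7 units further apart.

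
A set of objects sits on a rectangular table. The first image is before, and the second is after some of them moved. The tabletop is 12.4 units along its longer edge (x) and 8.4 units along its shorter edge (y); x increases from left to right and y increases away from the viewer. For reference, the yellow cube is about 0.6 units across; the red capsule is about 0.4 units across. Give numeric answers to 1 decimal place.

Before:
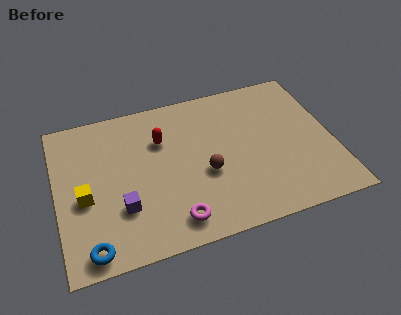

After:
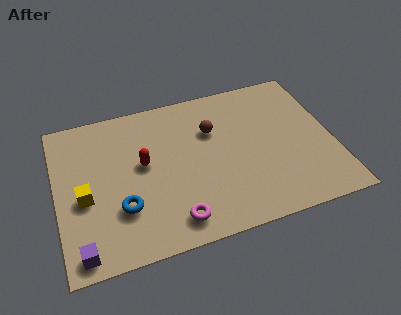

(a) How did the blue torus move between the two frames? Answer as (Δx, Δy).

(1.5, 1.7)

The blue torus was at about (1.3, 0.9) and moved to about (2.8, 2.6).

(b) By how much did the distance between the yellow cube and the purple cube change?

+0.8

The distance was about 1.9 in the first image and 2.7 in the second, so they moved 0.8 units further apart.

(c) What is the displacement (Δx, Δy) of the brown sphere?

(0.5, 2.3)

From the two frames, the brown sphere sits at roughly (6.6, 3.4) before and (7.1, 5.7) after.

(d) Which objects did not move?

the yellow cube and the magenta torus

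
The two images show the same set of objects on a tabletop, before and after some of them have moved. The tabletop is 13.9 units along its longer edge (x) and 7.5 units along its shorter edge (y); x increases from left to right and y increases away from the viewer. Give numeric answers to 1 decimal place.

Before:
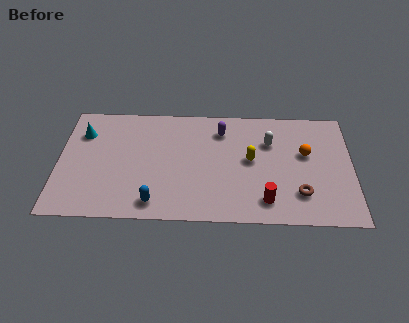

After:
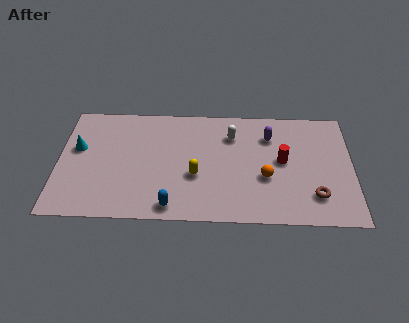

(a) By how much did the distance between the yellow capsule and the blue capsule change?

-3.1

The distance was about 5.4 in the first image and 2.3 in the second, so they moved 3.1 units closer together.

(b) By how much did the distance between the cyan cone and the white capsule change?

-1.5

The distance was about 8.9 in the first image and 7.4 in the second, so they moved 1.5 units closer together.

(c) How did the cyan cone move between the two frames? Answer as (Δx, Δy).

(-0.2, -1.0)

The cyan cone started near (1.1, 5.5) and ended near (0.9, 4.5).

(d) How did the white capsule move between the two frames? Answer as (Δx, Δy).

(-1.8, 0.4)

From the two frames, the white capsule sits at roughly (10.0, 5.2) before and (8.2, 5.6) after.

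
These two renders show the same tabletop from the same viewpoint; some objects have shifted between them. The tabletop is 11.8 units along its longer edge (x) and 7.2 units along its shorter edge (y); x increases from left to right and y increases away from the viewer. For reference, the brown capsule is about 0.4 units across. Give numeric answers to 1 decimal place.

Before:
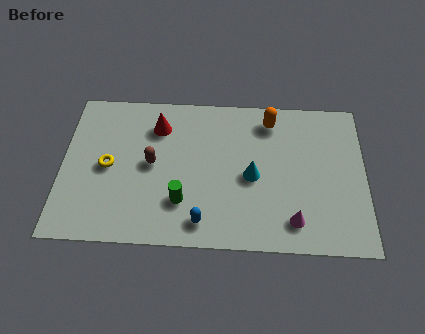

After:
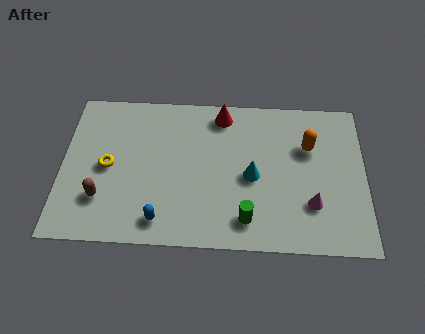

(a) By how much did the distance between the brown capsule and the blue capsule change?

-0.8

Before: roughly 3.3 units apart; after: 2.5. That's 0.8 units closer together.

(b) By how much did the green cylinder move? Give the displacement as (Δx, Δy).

(2.5, -0.7)

The green cylinder was at about (4.7, 2.0) and moved to about (7.2, 1.3).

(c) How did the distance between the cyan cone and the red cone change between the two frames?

-1.2

They were about 4.3 units apart before and 3.1 after — 1.2 units closer together.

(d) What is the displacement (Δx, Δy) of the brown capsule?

(-1.9, -1.7)

From the two frames, the brown capsule sits at roughly (3.5, 3.7) before and (1.6, 2.0) after.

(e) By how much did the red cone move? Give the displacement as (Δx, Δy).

(2.5, 0.7)

The red cone was at about (3.7, 5.5) and moved to about (6.2, 6.2).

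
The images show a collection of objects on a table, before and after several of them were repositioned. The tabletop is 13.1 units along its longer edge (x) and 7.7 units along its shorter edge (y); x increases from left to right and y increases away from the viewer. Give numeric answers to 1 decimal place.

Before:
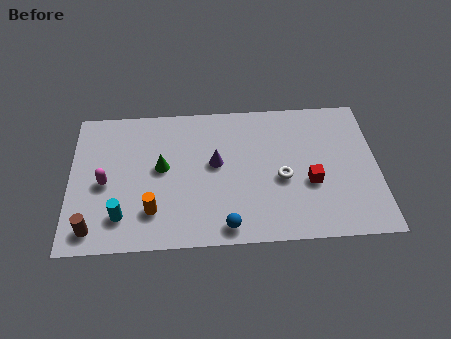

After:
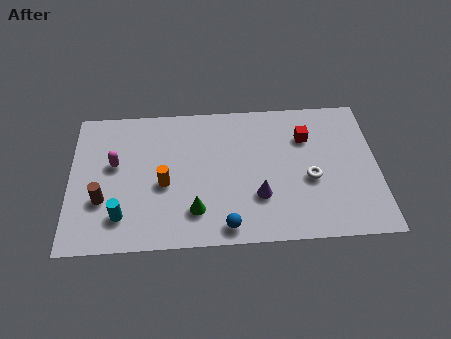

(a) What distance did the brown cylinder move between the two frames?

1.6

The brown cylinder moved from about (1.0, 1.1) to (1.4, 2.6), a distance of √(0.4² + 1.5²) ≈ 1.6.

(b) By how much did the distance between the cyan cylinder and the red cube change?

+0.7

The distance was about 8.1 in the first image and 8.8 in the second, so they moved 0.7 units further apart.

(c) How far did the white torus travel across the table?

1.2

The white torus was near (9.0, 3.3) before and (10.2, 3.2) after, so it travelled √(1.2² + 0.1²) ≈ 1.2 units.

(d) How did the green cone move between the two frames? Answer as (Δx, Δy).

(1.4, -2.4)

The green cone was at about (3.9, 4.2) and moved to about (5.3, 1.8).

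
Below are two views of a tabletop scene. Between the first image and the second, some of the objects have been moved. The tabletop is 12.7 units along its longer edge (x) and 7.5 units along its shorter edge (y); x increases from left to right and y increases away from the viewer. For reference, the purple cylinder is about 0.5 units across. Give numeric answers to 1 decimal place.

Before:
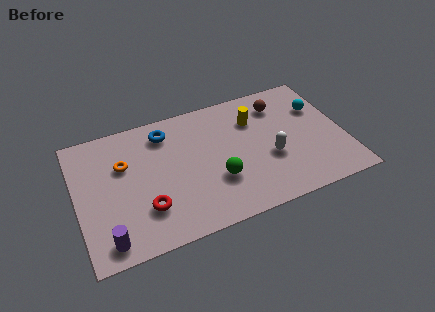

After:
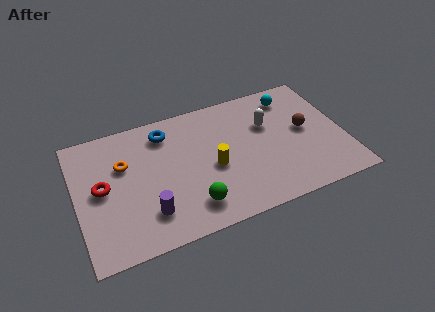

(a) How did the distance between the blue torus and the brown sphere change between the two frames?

+1.3

Before: roughly 5.5 units apart; after: 6.8. That's 1.3 units further apart.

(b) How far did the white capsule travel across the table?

2.0

The white capsule moved from about (9.1, 2.9) to (9.2, 4.9), a distance of √(0.1² + 2.0²) ≈ 2.0.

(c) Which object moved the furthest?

the yellow cylinder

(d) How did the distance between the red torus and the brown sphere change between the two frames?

+1.9

The distance was about 7.8 in the first image and 9.7 in the second, so they moved 1.9 units further apart.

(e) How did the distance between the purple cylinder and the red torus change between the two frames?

+0.7

The distance was about 2.2 in the first image and 2.9 in the second, so they moved 0.7 units further apart.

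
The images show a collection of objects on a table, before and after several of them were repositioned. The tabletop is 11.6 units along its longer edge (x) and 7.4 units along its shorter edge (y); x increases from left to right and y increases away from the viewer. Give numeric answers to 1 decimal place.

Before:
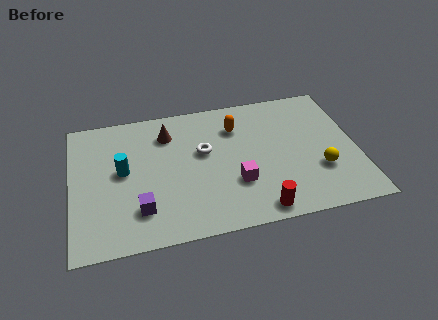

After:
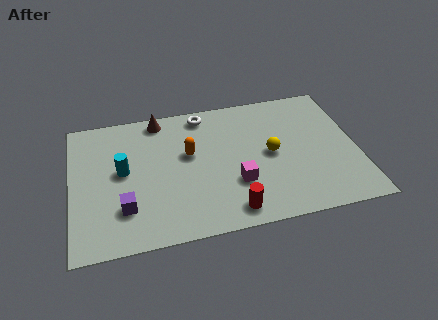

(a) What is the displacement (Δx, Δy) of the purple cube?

(-0.6, 0.2)

The purple cube was at about (2.7, 1.8) and moved to about (2.1, 2.0).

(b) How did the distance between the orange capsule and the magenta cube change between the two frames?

-0.4

Before: roughly 3.1 units apart; after: 2.7. That's 0.4 units closer together.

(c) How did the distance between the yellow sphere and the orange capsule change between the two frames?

-1.1

They were about 4.5 units apart before and 3.4 after — 1.1 units closer together.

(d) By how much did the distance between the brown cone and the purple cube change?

+0.8

The distance was about 4.1 in the first image and 4.9 in the second, so they moved 0.8 units further apart.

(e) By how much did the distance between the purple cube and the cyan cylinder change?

-0.3

The distance was about 2.3 in the first image and 2.0 in the second, so they moved 0.3 units closer together.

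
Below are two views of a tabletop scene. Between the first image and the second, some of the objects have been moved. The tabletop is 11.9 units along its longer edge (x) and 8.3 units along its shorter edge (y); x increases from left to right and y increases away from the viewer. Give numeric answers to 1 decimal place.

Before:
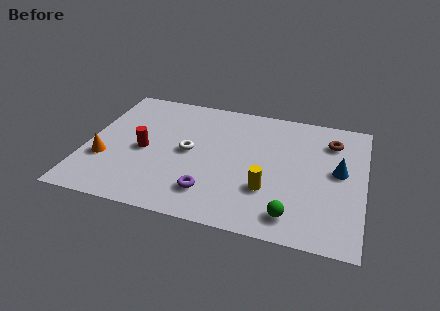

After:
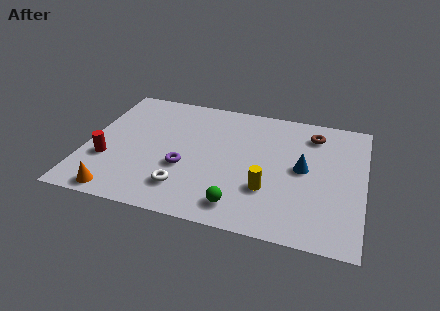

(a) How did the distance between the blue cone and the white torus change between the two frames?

-0.9

Before: roughly 6.4 units apart; after: 5.5. That's 0.9 units closer together.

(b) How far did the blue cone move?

1.5

The blue cone was near (10.8, 4.5) before and (9.3, 4.3) after, so it travelled √(1.5² + 0.2²) ≈ 1.5 units.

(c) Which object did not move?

the yellow cylinder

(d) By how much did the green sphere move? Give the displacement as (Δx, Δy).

(-2.2, 0.0)

The green sphere was at about (9.0, 1.3) and moved to about (6.8, 1.3).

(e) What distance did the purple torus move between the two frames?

1.8

The purple torus was near (5.5, 1.8) before and (4.3, 3.1) after, so it travelled √(1.2² + 1.3²) ≈ 1.8 units.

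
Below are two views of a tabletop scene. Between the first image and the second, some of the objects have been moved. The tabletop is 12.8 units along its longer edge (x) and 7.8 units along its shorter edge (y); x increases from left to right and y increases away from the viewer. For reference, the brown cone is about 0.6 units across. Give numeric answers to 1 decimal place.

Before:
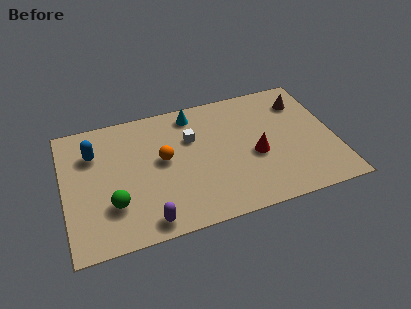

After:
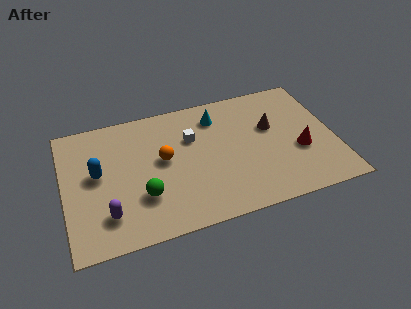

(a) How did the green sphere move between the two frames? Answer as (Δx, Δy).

(1.4, 0.1)

The green sphere was at about (2.2, 2.3) and moved to about (3.6, 2.4).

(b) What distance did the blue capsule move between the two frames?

1.3

From (1.5, 5.6) to (1.6, 4.3), the blue capsule covered √(0.1² + 1.3²) ≈ 1.3 units.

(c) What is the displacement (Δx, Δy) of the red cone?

(2.1, -0.3)

From the two frames, the red cone sits at roughly (9.0, 3.3) before and (11.1, 3.0) after.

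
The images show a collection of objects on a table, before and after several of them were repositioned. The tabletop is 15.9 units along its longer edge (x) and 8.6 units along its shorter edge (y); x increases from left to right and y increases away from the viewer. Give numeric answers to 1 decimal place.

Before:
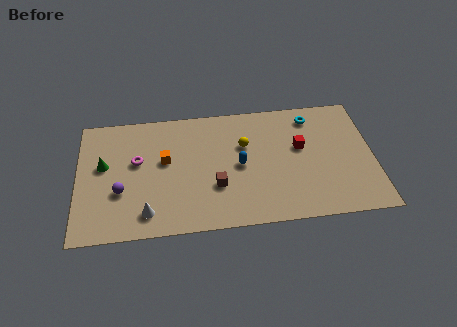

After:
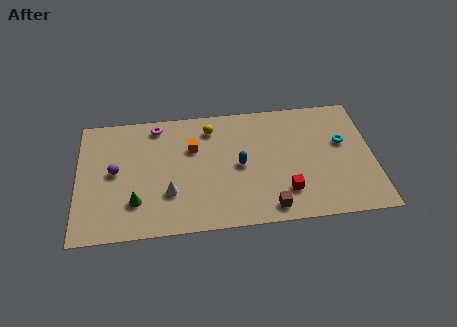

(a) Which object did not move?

the blue capsule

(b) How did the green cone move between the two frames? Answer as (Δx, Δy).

(1.7, -2.7)

The green cone started near (1.4, 5.0) and ended near (3.1, 2.3).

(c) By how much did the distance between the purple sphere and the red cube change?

-0.5

The distance was about 9.9 in the first image and 9.4 in the second, so they moved 0.5 units closer together.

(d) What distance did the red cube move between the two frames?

3.1

The red cube was near (12.0, 5.1) before and (11.1, 2.1) after, so it travelled √(0.9² + 3.0²) ≈ 3.1 units.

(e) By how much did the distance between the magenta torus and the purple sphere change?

+1.6

The distance was about 2.2 in the first image and 3.8 in the second, so they moved 1.6 units further apart.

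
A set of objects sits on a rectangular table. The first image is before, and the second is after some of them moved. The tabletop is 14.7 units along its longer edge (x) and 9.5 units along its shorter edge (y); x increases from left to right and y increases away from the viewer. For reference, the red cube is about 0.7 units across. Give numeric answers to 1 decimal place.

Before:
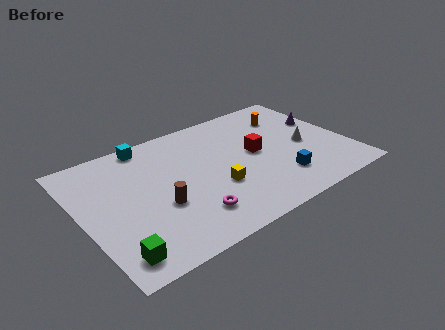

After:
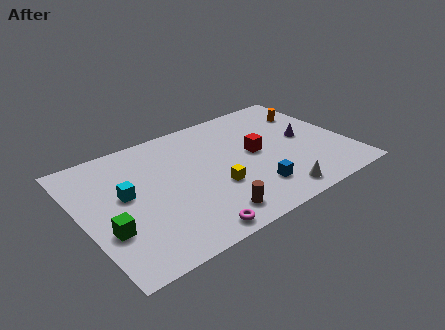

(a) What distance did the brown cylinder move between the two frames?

3.2

The brown cylinder was near (4.0, 3.6) before and (6.4, 1.5) after, so it travelled √(2.4² + 2.1²) ≈ 3.2 units.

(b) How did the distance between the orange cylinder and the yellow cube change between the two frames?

+0.9

They were about 6.3 units apart before and 7.2 after — 0.9 units further apart.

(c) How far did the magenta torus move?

1.2

From (5.4, 2.1) to (5.2, 0.9), the magenta torus covered √(0.2² + 1.2²) ≈ 1.2 units.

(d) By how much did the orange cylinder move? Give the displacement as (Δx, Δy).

(1.2, -0.2)

From the two frames, the orange cylinder sits at roughly (12.1, 7.2) before and (13.3, 7.0) after.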